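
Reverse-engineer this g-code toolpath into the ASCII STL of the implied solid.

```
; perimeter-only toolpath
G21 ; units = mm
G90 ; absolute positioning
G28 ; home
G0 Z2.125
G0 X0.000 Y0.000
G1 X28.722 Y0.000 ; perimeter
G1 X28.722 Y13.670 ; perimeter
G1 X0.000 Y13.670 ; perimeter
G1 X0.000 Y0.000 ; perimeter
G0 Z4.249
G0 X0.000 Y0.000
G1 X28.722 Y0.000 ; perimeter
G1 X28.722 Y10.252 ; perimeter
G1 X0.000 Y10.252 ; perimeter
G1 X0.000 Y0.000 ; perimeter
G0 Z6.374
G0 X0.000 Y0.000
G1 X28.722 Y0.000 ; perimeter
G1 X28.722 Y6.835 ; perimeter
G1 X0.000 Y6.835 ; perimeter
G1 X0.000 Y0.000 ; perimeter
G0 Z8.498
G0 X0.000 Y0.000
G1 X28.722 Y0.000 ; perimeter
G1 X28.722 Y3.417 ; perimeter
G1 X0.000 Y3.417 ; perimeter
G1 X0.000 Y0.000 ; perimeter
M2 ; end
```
solid part
  facet normal 0.0000 0.0000 -1.0000
    outer loop
      vertex 28.722 17.087 0.000
      vertex 28.722 0.000 0.000
      vertex 0.000 0.000 0.000
    endloop
  endfacet
  facet normal 0.0000 0.0000 -1.0000
    outer loop
      vertex 0.000 17.087 0.000
      vertex 28.722 17.087 0.000
      vertex 0.000 0.000 0.000
    endloop
  endfacet
  facet normal 0.0000 -1.0000 0.0000
    outer loop
      vertex 0.000 0.000 0.000
      vertex 28.722 0.000 0.000
      vertex 28.722 0.000 10.623
    endloop
  endfacet
  facet normal 0.0000 -1.0000 0.0000
    outer loop
      vertex 0.000 0.000 0.000
      vertex 28.722 0.000 10.623
      vertex 0.000 0.000 10.623
    endloop
  endfacet
  facet normal 0.0000 0.5280 0.8493
    outer loop
      vertex 0.000 0.000 10.623
      vertex 28.722 0.000 10.623
      vertex 28.722 17.087 0.000
    endloop
  endfacet
  facet normal 0.0000 0.5280 0.8493
    outer loop
      vertex 0.000 0.000 10.623
      vertex 28.722 17.087 0.000
      vertex 0.000 17.087 0.000
    endloop
  endfacet
  facet normal -1.0000 0.0000 0.0000
    outer loop
      vertex 0.000 0.000 10.623
      vertex 0.000 17.087 0.000
      vertex 0.000 0.000 0.000
    endloop
  endfacet
  facet normal 1.0000 0.0000 0.0000
    outer loop
      vertex 28.722 0.000 0.000
      vertex 28.722 17.087 0.000
      vertex 28.722 0.000 10.623
    endloop
  endfacet
endsolid part

The G0 Z moves step by Δz≈2.125 mm. The G1 loops shrink linearly with z, so the solid tapers from its base footprint up to z≈10.6. Closing with a flat bottom cap and the tapered top and triangulating gives 8 facets — a wedge (ramp): 28.7 × 17.1 mm base, rising to 10.6 mm along the y=0 edge and sloping linearly to z=0 at y=17.1.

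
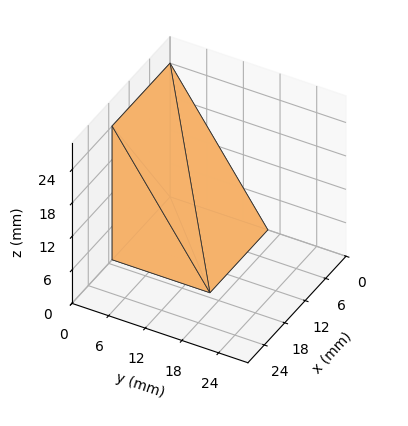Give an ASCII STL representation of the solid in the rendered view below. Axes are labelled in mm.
Reading the render: the shape is a wedge (ramp): 17 × 16 mm base, rising to 24 mm along the y=0 edge and sloping linearly to z=0 at y=16 (dimensions read to the nearest mm from the axis ticks). For the STL, each face is triangulated and given an outward normal.

solid part
  facet normal 0.0000 0.0000 -1.0000
    outer loop
      vertex 17.00 16.00 0.00
      vertex 17.00 0.00 0.00
      vertex 0.00 0.00 0.00
    endloop
  endfacet
  facet normal 0.0000 0.0000 -1.0000
    outer loop
      vertex 0.00 16.00 0.00
      vertex 17.00 16.00 0.00
      vertex 0.00 0.00 0.00
    endloop
  endfacet
  facet normal 0.0000 -1.0000 0.0000
    outer loop
      vertex 0.00 0.00 0.00
      vertex 17.00 0.00 0.00
      vertex 17.00 0.00 24.00
    endloop
  endfacet
  facet normal 0.0000 -1.0000 0.0000
    outer loop
      vertex 0.00 0.00 0.00
      vertex 17.00 0.00 24.00
      vertex 0.00 0.00 24.00
    endloop
  endfacet
  facet normal 0.0000 0.8321 0.5547
    outer loop
      vertex 0.00 0.00 24.00
      vertex 17.00 0.00 24.00
      vertex 17.00 16.00 0.00
    endloop
  endfacet
  facet normal 0.0000 0.8321 0.5547
    outer loop
      vertex 0.00 0.00 24.00
      vertex 17.00 16.00 0.00
      vertex 0.00 16.00 0.00
    endloop
  endfacet
  facet normal -1.0000 0.0000 0.0000
    outer loop
      vertex 0.00 0.00 24.00
      vertex 0.00 16.00 0.00
      vertex 0.00 0.00 0.00
    endloop
  endfacet
  facet normal 1.0000 0.0000 0.0000
    outer loop
      vertex 17.00 0.00 0.00
      vertex 17.00 16.00 0.00
      vertex 17.00 0.00 24.00
    endloop
  endfacet
endsolid part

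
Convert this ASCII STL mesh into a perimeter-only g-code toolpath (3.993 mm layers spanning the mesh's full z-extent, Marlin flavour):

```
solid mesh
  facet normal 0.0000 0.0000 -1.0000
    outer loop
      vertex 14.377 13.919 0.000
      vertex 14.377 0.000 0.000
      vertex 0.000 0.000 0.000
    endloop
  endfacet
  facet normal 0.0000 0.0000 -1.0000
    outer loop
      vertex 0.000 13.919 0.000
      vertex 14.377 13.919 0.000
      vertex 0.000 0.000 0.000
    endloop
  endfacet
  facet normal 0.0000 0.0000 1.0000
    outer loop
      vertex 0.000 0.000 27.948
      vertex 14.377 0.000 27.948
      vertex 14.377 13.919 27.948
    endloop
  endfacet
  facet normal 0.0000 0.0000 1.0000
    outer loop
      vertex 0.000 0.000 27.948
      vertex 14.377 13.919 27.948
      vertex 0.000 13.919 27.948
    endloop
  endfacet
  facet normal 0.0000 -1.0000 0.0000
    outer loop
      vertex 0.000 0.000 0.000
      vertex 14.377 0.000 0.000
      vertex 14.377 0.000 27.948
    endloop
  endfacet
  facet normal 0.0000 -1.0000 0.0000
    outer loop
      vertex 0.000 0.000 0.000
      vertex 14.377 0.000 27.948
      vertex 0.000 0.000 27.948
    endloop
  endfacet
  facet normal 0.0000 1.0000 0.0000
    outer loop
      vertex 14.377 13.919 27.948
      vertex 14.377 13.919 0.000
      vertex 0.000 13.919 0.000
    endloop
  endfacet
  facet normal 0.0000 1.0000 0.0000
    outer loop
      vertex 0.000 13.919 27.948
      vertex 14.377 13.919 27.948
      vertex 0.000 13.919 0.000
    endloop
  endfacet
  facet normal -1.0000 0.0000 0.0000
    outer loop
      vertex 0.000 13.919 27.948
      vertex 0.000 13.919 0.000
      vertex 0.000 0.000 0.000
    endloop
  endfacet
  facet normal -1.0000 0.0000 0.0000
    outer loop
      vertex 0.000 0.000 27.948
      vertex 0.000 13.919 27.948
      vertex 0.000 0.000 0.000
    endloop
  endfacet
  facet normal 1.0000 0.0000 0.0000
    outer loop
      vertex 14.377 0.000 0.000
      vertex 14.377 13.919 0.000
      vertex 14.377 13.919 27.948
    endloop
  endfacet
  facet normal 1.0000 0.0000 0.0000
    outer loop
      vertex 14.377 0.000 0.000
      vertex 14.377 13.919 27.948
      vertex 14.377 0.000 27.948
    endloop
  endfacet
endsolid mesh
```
; perimeter-only toolpath
G21 ; units = mm
G90 ; absolute positioning
G28 ; home
; layer 1
G0 Z3.993
G0 X0.000 Y0.000
G1 X14.377 Y0.000
G1 X14.377 Y13.919
G1 X0.000 Y13.919
G1 X0.000 Y0.000
; layer 2
G0 Z7.985
G0 X0.000 Y0.000
G1 X14.377 Y0.000
G1 X14.377 Y13.919
G1 X0.000 Y13.919
G1 X0.000 Y0.000
; layer 3
G0 Z11.978
G0 X0.000 Y0.000
G1 X14.377 Y0.000
G1 X14.377 Y13.919
G1 X0.000 Y13.919
G1 X0.000 Y0.000
; layer 4
G0 Z15.970
G0 X0.000 Y0.000
G1 X14.377 Y0.000
G1 X14.377 Y13.919
G1 X0.000 Y13.919
G1 X0.000 Y0.000
; layer 5
G0 Z19.963
G0 X0.000 Y0.000
G1 X14.377 Y0.000
G1 X14.377 Y13.919
G1 X0.000 Y13.919
G1 X0.000 Y0.000
; layer 6
G0 Z23.955
G0 X0.000 Y0.000
G1 X14.377 Y0.000
G1 X14.377 Y13.919
G1 X0.000 Y13.919
G1 X0.000 Y0.000
; layer 7
G0 Z27.948
G0 X0.000 Y0.000
G1 X14.377 Y0.000
G1 X14.377 Y13.919
G1 X0.000 Y13.919
G1 X0.000 Y0.000
M2 ; end

The solid is a rectangular box, roughly 14.4 × 13.9 mm footprint and 27.9 mm tall. Slicing at Δz = 3.993 mm — 7 equal slices spanning the solid's height, so layer i sits at z = i·h/7 — gives 7 non-empty perimeters. Each is a 4-segment closed polygon; G0 lifts to the layer z and rapids to the start vertex, then G1 traces the edges.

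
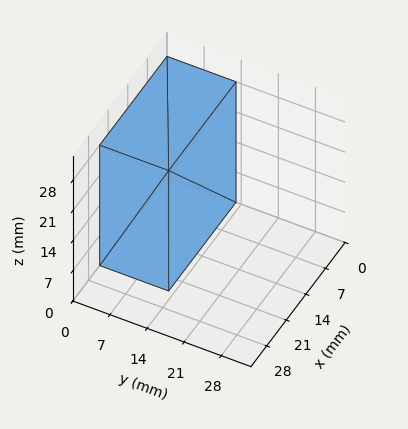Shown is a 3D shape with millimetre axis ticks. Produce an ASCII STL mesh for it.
Reading the render: the shape is a rectangular box, roughly 24 × 13 mm footprint and 28 mm tall (dimensions read to the nearest mm from the axis ticks). For the STL, each face is triangulated and given an outward normal.

solid part
  facet normal 0.0000 0.0000 -1.0000
    outer loop
      vertex 24.000 13.000 0.000
      vertex 24.000 0.000 0.000
      vertex 0.000 0.000 0.000
    endloop
  endfacet
  facet normal 0.0000 0.0000 -1.0000
    outer loop
      vertex 0.000 13.000 0.000
      vertex 24.000 13.000 0.000
      vertex 0.000 0.000 0.000
    endloop
  endfacet
  facet normal 0.0000 0.0000 1.0000
    outer loop
      vertex 0.000 0.000 28.000
      vertex 24.000 0.000 28.000
      vertex 24.000 13.000 28.000
    endloop
  endfacet
  facet normal 0.0000 0.0000 1.0000
    outer loop
      vertex 0.000 0.000 28.000
      vertex 24.000 13.000 28.000
      vertex 0.000 13.000 28.000
    endloop
  endfacet
  facet normal 0.0000 -1.0000 0.0000
    outer loop
      vertex 0.000 0.000 0.000
      vertex 24.000 0.000 0.000
      vertex 24.000 0.000 28.000
    endloop
  endfacet
  facet normal 0.0000 -1.0000 0.0000
    outer loop
      vertex 0.000 0.000 0.000
      vertex 24.000 0.000 28.000
      vertex 0.000 0.000 28.000
    endloop
  endfacet
  facet normal 0.0000 1.0000 0.0000
    outer loop
      vertex 24.000 13.000 28.000
      vertex 24.000 13.000 0.000
      vertex 0.000 13.000 0.000
    endloop
  endfacet
  facet normal 0.0000 1.0000 0.0000
    outer loop
      vertex 0.000 13.000 28.000
      vertex 24.000 13.000 28.000
      vertex 0.000 13.000 0.000
    endloop
  endfacet
  facet normal -1.0000 0.0000 0.0000
    outer loop
      vertex 0.000 13.000 28.000
      vertex 0.000 13.000 0.000
      vertex 0.000 0.000 0.000
    endloop
  endfacet
  facet normal -1.0000 0.0000 0.0000
    outer loop
      vertex 0.000 0.000 28.000
      vertex 0.000 13.000 28.000
      vertex 0.000 0.000 0.000
    endloop
  endfacet
  facet normal 1.0000 0.0000 0.0000
    outer loop
      vertex 24.000 0.000 0.000
      vertex 24.000 13.000 0.000
      vertex 24.000 13.000 28.000
    endloop
  endfacet
  facet normal 1.0000 0.0000 0.0000
    outer loop
      vertex 24.000 0.000 0.000
      vertex 24.000 13.000 28.000
      vertex 24.000 0.000 28.000
    endloop
  endfacet
endsolid part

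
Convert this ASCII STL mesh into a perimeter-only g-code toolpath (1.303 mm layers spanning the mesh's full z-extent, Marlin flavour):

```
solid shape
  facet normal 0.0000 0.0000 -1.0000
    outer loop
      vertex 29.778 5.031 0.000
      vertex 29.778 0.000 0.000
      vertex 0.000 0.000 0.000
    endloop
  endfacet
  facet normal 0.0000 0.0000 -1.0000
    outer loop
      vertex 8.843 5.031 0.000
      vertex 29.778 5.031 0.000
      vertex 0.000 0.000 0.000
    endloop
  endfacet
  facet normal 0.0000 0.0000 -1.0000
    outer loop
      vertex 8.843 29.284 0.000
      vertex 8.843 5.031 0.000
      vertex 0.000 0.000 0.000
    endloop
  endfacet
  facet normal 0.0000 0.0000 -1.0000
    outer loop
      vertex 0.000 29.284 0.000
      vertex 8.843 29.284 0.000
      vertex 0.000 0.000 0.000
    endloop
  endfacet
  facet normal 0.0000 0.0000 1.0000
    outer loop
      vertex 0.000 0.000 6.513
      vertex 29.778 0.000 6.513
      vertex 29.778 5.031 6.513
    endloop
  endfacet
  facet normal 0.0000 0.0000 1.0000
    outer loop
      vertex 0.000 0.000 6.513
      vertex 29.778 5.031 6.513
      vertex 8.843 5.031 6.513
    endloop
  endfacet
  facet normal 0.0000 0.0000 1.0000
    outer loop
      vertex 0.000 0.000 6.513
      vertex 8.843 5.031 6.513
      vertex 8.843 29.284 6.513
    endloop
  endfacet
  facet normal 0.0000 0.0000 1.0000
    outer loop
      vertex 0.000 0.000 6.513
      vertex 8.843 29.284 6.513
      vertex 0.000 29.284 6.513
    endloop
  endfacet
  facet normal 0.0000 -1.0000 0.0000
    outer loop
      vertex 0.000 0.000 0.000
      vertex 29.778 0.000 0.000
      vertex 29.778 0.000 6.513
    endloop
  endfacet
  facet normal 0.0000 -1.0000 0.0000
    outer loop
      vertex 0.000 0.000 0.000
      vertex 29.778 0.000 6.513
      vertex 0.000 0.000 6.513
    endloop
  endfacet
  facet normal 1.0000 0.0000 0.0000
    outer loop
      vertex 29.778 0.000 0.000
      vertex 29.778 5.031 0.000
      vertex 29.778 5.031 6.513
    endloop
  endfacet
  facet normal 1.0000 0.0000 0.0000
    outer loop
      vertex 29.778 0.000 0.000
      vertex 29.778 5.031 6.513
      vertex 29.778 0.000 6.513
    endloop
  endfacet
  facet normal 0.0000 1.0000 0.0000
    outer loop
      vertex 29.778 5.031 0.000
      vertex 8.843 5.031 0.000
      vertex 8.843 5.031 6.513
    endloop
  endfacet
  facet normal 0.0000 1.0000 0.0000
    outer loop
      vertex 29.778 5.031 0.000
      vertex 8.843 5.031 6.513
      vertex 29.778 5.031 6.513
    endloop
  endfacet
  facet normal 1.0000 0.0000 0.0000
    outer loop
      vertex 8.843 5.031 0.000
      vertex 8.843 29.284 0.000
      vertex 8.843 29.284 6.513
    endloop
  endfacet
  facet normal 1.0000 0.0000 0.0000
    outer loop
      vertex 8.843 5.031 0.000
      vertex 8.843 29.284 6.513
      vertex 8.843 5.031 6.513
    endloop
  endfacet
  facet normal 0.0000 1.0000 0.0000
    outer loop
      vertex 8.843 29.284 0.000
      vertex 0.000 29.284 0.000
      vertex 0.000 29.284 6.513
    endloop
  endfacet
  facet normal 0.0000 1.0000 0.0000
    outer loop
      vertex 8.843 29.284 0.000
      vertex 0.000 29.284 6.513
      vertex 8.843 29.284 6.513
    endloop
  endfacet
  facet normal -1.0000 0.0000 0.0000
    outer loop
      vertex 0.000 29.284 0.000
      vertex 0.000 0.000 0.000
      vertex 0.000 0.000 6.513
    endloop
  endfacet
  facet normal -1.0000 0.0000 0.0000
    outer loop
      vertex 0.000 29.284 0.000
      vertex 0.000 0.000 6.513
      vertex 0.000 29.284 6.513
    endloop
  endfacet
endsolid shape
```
; perimeter-only toolpath
G21 ; units = mm
G90 ; absolute positioning
G28 ; home
; layer 1
G0 Z1.303
G0 X0.000 Y0.000
G1 X29.778 Y0.000
G1 X29.778 Y5.031
G1 X8.843 Y5.031
G1 X8.843 Y29.284
G1 X0.000 Y29.284
G1 X0.000 Y0.000
; layer 2
G0 Z2.605
G0 X0.000 Y0.000
G1 X29.778 Y0.000
G1 X29.778 Y5.031
G1 X8.843 Y5.031
G1 X8.843 Y29.284
G1 X0.000 Y29.284
G1 X0.000 Y0.000
; layer 3
G0 Z3.908
G0 X0.000 Y0.000
G1 X29.778 Y0.000
G1 X29.778 Y5.031
G1 X8.843 Y5.031
G1 X8.843 Y29.284
G1 X0.000 Y29.284
G1 X0.000 Y0.000
; layer 4
G0 Z5.210
G0 X0.000 Y0.000
G1 X29.778 Y0.000
G1 X29.778 Y5.031
G1 X8.843 Y5.031
G1 X8.843 Y29.284
G1 X0.000 Y29.284
G1 X0.000 Y0.000
; layer 5
G0 Z6.513
G0 X0.000 Y0.000
G1 X29.778 Y0.000
G1 X29.778 Y5.031
G1 X8.843 Y5.031
G1 X8.843 Y29.284
G1 X0.000 Y29.284
G1 X0.000 Y0.000
M2 ; end

The solid is an L-shaped prism: outer 29.8 × 29.3 mm, arm thicknesses ≈ 5.03 mm (horizontal) and 8.84 mm (vertical), extruded 6.51 mm in z. Slicing at Δz = 1.303 mm — 5 equal slices spanning the solid's height, so layer i sits at z = i·h/5 — gives 5 non-empty perimeters. Each is a 6-segment closed polygon; G0 lifts to the layer z and rapids to the start vertex, then G1 traces the edges.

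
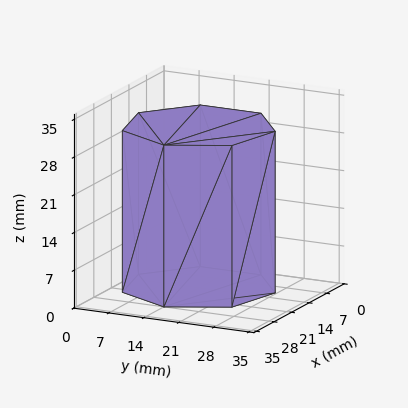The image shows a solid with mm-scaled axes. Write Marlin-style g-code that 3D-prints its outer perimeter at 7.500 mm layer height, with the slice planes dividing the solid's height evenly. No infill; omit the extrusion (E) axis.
Reading the render: the shape is a regular 7-sided prism (a cylinder approximated with 7 flat sides), circumscribed radius ≈ 14 mm, height ≈ 30 mm (dimensions read to the nearest mm from the axis ticks). For the g-code, the solid's height is divided into equal slices at the stated Δz and each level perimeter traced with G1 moves after a G0 lift.

; perimeter-only toolpath
G21 ; units = mm
G90 ; absolute positioning
G28 ; home
; layer 1
G0 Z7.500
G0 X28.000 Y14.000
G1 X22.729 Y24.946
G1 X10.885 Y27.649
G1 X1.386 Y20.074
G1 X1.386 Y7.926
G1 X10.885 Y0.351
G1 X22.729 Y3.054
G1 X28.000 Y14.000
; layer 2
G0 Z15.000
G0 X28.000 Y14.000
G1 X22.729 Y24.946
G1 X10.885 Y27.649
G1 X1.386 Y20.074
G1 X1.386 Y7.926
G1 X10.885 Y0.351
G1 X22.729 Y3.054
G1 X28.000 Y14.000
; layer 3
G0 Z22.500
G0 X28.000 Y14.000
G1 X22.729 Y24.946
G1 X10.885 Y27.649
G1 X1.386 Y20.074
G1 X1.386 Y7.926
G1 X10.885 Y0.351
G1 X22.729 Y3.054
G1 X28.000 Y14.000
; layer 4
G0 Z30.000
G0 X28.000 Y14.000
G1 X22.729 Y24.946
G1 X10.885 Y27.649
G1 X1.386 Y20.074
G1 X1.386 Y7.926
G1 X10.885 Y0.351
G1 X22.729 Y3.054
G1 X28.000 Y14.000
M2 ; end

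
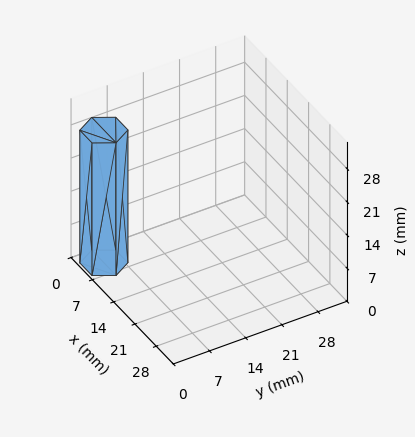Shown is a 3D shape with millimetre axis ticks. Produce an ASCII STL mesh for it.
Reading the render: the shape is a regular 6-sided prism (a cylinder approximated with 6 flat sides), circumscribed radius ≈ 4 mm, height ≈ 28 mm (dimensions read to the nearest mm from the axis ticks). For the STL, each face is triangulated and given an outward normal.

solid part
  facet normal 0.0000 0.0000 -1.0000
    outer loop
      vertex 2.000 7.464 0.000
      vertex 6.000 7.464 0.000
      vertex 8.000 4.000 0.000
    endloop
  endfacet
  facet normal 0.0000 0.0000 -1.0000
    outer loop
      vertex 0.000 4.000 0.000
      vertex 2.000 7.464 0.000
      vertex 8.000 4.000 0.000
    endloop
  endfacet
  facet normal 0.0000 0.0000 -1.0000
    outer loop
      vertex 2.000 0.536 0.000
      vertex 0.000 4.000 0.000
      vertex 8.000 4.000 0.000
    endloop
  endfacet
  facet normal 0.0000 0.0000 -1.0000
    outer loop
      vertex 6.000 0.536 0.000
      vertex 2.000 0.536 0.000
      vertex 8.000 4.000 0.000
    endloop
  endfacet
  facet normal 0.0000 0.0000 1.0000
    outer loop
      vertex 8.000 4.000 28.000
      vertex 6.000 7.464 28.000
      vertex 2.000 7.464 28.000
    endloop
  endfacet
  facet normal 0.0000 0.0000 1.0000
    outer loop
      vertex 8.000 4.000 28.000
      vertex 2.000 7.464 28.000
      vertex 0.000 4.000 28.000
    endloop
  endfacet
  facet normal 0.0000 0.0000 1.0000
    outer loop
      vertex 8.000 4.000 28.000
      vertex 0.000 4.000 28.000
      vertex 2.000 0.536 28.000
    endloop
  endfacet
  facet normal 0.0000 0.0000 1.0000
    outer loop
      vertex 8.000 4.000 28.000
      vertex 2.000 0.536 28.000
      vertex 6.000 0.536 28.000
    endloop
  endfacet
  facet normal 0.8660 0.5000 0.0000
    outer loop
      vertex 8.000 4.000 0.000
      vertex 6.000 7.464 0.000
      vertex 6.000 7.464 28.000
    endloop
  endfacet
  facet normal 0.8660 0.5000 0.0000
    outer loop
      vertex 8.000 4.000 0.000
      vertex 6.000 7.464 28.000
      vertex 8.000 4.000 28.000
    endloop
  endfacet
  facet normal 0.0000 1.0000 0.0000
    outer loop
      vertex 6.000 7.464 0.000
      vertex 2.000 7.464 0.000
      vertex 2.000 7.464 28.000
    endloop
  endfacet
  facet normal 0.0000 1.0000 0.0000
    outer loop
      vertex 6.000 7.464 0.000
      vertex 2.000 7.464 28.000
      vertex 6.000 7.464 28.000
    endloop
  endfacet
  facet normal -0.8660 0.5000 0.0000
    outer loop
      vertex 2.000 7.464 0.000
      vertex 0.000 4.000 0.000
      vertex 0.000 4.000 28.000
    endloop
  endfacet
  facet normal -0.8660 0.5000 0.0000
    outer loop
      vertex 2.000 7.464 0.000
      vertex 0.000 4.000 28.000
      vertex 2.000 7.464 28.000
    endloop
  endfacet
  facet normal -0.8660 -0.5000 0.0000
    outer loop
      vertex 0.000 4.000 0.000
      vertex 2.000 0.536 0.000
      vertex 2.000 0.536 28.000
    endloop
  endfacet
  facet normal -0.8660 -0.5000 0.0000
    outer loop
      vertex 0.000 4.000 0.000
      vertex 2.000 0.536 28.000
      vertex 0.000 4.000 28.000
    endloop
  endfacet
  facet normal 0.0000 -1.0000 0.0000
    outer loop
      vertex 2.000 0.536 0.000
      vertex 6.000 0.536 0.000
      vertex 6.000 0.536 28.000
    endloop
  endfacet
  facet normal 0.0000 -1.0000 0.0000
    outer loop
      vertex 2.000 0.536 0.000
      vertex 6.000 0.536 28.000
      vertex 2.000 0.536 28.000
    endloop
  endfacet
  facet normal 0.8660 -0.5000 0.0000
    outer loop
      vertex 6.000 0.536 0.000
      vertex 8.000 4.000 0.000
      vertex 8.000 4.000 28.000
    endloop
  endfacet
  facet normal 0.8660 -0.5000 0.0000
    outer loop
      vertex 6.000 0.536 0.000
      vertex 8.000 4.000 28.000
      vertex 6.000 0.536 28.000
    endloop
  endfacet
endsolid part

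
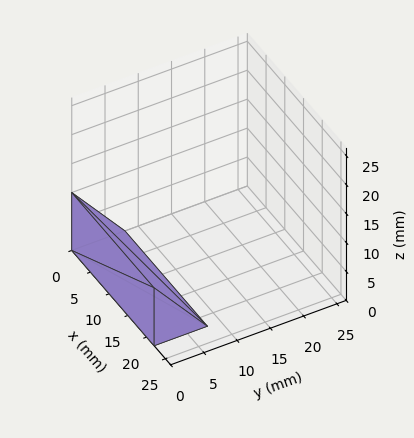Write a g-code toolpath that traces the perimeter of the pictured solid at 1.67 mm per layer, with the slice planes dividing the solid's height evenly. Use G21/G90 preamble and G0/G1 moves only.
Reading the render: the shape is a wedge (ramp): 22 × 8 mm base, rising to 10 mm along the y=0 edge and sloping linearly to z=0 at y=8 (dimensions read to the nearest mm from the axis ticks). For the g-code, the solid's height is divided into equal slices at the stated Δz and each level perimeter traced with G1 moves after a G0 lift.

; perimeter-only toolpath
G21 ; units = mm
G90 ; absolute positioning
G28 ; home
; layer 1
G0 Z1.67
G0 X0.00 Y0.00
G1 X22.00 Y0.00
G1 X22.00 Y6.67
G1 X0.00 Y6.67
G1 X0.00 Y0.00
; layer 2
G0 Z3.33
G0 X0.00 Y0.00
G1 X22.00 Y0.00
G1 X22.00 Y5.33
G1 X0.00 Y5.33
G1 X0.00 Y0.00
; layer 3
G0 Z5.00
G0 X0.00 Y0.00
G1 X22.00 Y0.00
G1 X22.00 Y4.00
G1 X0.00 Y4.00
G1 X0.00 Y0.00
; layer 4
G0 Z6.67
G0 X0.00 Y0.00
G1 X22.00 Y0.00
G1 X22.00 Y2.67
G1 X0.00 Y2.67
G1 X0.00 Y0.00
; layer 5
G0 Z8.33
G0 X0.00 Y0.00
G1 X22.00 Y0.00
G1 X22.00 Y1.33
G1 X0.00 Y1.33
G1 X0.00 Y0.00
M2 ; end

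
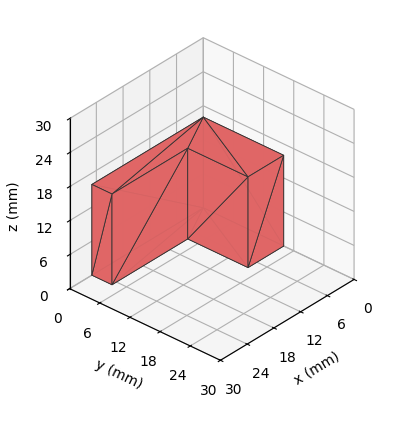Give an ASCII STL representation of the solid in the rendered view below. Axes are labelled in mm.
Reading the render: the shape is an L-shaped prism: outer 25 × 16 mm, arm thicknesses ≈ 4 mm (horizontal) and 8 mm (vertical), extruded 16 mm in z (dimensions read to the nearest mm from the axis ticks). For the STL, each face is triangulated and given an outward normal.

solid part
  facet normal 0.0000 0.0000 -1.0000
    outer loop
      vertex 25.0 4.0 0.0
      vertex 25.0 0.0 0.0
      vertex 0.0 0.0 0.0
    endloop
  endfacet
  facet normal 0.0000 0.0000 -1.0000
    outer loop
      vertex 8.0 4.0 0.0
      vertex 25.0 4.0 0.0
      vertex 0.0 0.0 0.0
    endloop
  endfacet
  facet normal 0.0000 0.0000 -1.0000
    outer loop
      vertex 8.0 16.0 0.0
      vertex 8.0 4.0 0.0
      vertex 0.0 0.0 0.0
    endloop
  endfacet
  facet normal 0.0000 0.0000 -1.0000
    outer loop
      vertex 0.0 16.0 0.0
      vertex 8.0 16.0 0.0
      vertex 0.0 0.0 0.0
    endloop
  endfacet
  facet normal 0.0000 0.0000 1.0000
    outer loop
      vertex 0.0 0.0 16.0
      vertex 25.0 0.0 16.0
      vertex 25.0 4.0 16.0
    endloop
  endfacet
  facet normal 0.0000 0.0000 1.0000
    outer loop
      vertex 0.0 0.0 16.0
      vertex 25.0 4.0 16.0
      vertex 8.0 4.0 16.0
    endloop
  endfacet
  facet normal 0.0000 0.0000 1.0000
    outer loop
      vertex 0.0 0.0 16.0
      vertex 8.0 4.0 16.0
      vertex 8.0 16.0 16.0
    endloop
  endfacet
  facet normal 0.0000 0.0000 1.0000
    outer loop
      vertex 0.0 0.0 16.0
      vertex 8.0 16.0 16.0
      vertex 0.0 16.0 16.0
    endloop
  endfacet
  facet normal 0.0000 -1.0000 0.0000
    outer loop
      vertex 0.0 0.0 0.0
      vertex 25.0 0.0 0.0
      vertex 25.0 0.0 16.0
    endloop
  endfacet
  facet normal 0.0000 -1.0000 0.0000
    outer loop
      vertex 0.0 0.0 0.0
      vertex 25.0 0.0 16.0
      vertex 0.0 0.0 16.0
    endloop
  endfacet
  facet normal 1.0000 0.0000 0.0000
    outer loop
      vertex 25.0 0.0 0.0
      vertex 25.0 4.0 0.0
      vertex 25.0 4.0 16.0
    endloop
  endfacet
  facet normal 1.0000 0.0000 0.0000
    outer loop
      vertex 25.0 0.0 0.0
      vertex 25.0 4.0 16.0
      vertex 25.0 0.0 16.0
    endloop
  endfacet
  facet normal 0.0000 1.0000 0.0000
    outer loop
      vertex 25.0 4.0 0.0
      vertex 8.0 4.0 0.0
      vertex 8.0 4.0 16.0
    endloop
  endfacet
  facet normal 0.0000 1.0000 0.0000
    outer loop
      vertex 25.0 4.0 0.0
      vertex 8.0 4.0 16.0
      vertex 25.0 4.0 16.0
    endloop
  endfacet
  facet normal 1.0000 0.0000 0.0000
    outer loop
      vertex 8.0 4.0 0.0
      vertex 8.0 16.0 0.0
      vertex 8.0 16.0 16.0
    endloop
  endfacet
  facet normal 1.0000 0.0000 0.0000
    outer loop
      vertex 8.0 4.0 0.0
      vertex 8.0 16.0 16.0
      vertex 8.0 4.0 16.0
    endloop
  endfacet
  facet normal 0.0000 1.0000 0.0000
    outer loop
      vertex 8.0 16.0 0.0
      vertex 0.0 16.0 0.0
      vertex 0.0 16.0 16.0
    endloop
  endfacet
  facet normal 0.0000 1.0000 0.0000
    outer loop
      vertex 8.0 16.0 0.0
      vertex 0.0 16.0 16.0
      vertex 8.0 16.0 16.0
    endloop
  endfacet
  facet normal -1.0000 0.0000 0.0000
    outer loop
      vertex 0.0 16.0 0.0
      vertex 0.0 0.0 0.0
      vertex 0.0 0.0 16.0
    endloop
  endfacet
  facet normal -1.0000 0.0000 0.0000
    outer loop
      vertex 0.0 16.0 0.0
      vertex 0.0 0.0 16.0
      vertex 0.0 16.0 16.0
    endloop
  endfacet
endsolid part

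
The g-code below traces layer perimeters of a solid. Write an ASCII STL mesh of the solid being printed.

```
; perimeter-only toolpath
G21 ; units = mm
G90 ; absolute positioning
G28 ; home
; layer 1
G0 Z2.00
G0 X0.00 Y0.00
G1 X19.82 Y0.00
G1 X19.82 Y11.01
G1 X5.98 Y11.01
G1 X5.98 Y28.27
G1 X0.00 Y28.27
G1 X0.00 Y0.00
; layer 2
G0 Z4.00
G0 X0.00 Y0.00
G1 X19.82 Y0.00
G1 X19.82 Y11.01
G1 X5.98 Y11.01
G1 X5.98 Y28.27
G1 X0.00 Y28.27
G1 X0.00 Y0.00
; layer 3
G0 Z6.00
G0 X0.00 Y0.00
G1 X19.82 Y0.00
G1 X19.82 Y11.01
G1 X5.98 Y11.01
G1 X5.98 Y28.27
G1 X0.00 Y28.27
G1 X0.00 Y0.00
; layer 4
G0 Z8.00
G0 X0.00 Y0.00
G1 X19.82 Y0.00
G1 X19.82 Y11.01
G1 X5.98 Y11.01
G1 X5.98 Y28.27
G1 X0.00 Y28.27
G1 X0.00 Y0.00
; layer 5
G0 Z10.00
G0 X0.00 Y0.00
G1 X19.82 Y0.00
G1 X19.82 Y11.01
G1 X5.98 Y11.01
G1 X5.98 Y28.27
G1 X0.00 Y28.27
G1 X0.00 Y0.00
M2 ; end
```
solid part
  facet normal 0.0000 0.0000 -1.0000
    outer loop
      vertex 19.82 11.01 0.00
      vertex 19.82 0.00 0.00
      vertex 0.00 0.00 0.00
    endloop
  endfacet
  facet normal 0.0000 0.0000 -1.0000
    outer loop
      vertex 5.98 11.01 0.00
      vertex 19.82 11.01 0.00
      vertex 0.00 0.00 0.00
    endloop
  endfacet
  facet normal 0.0000 0.0000 -1.0000
    outer loop
      vertex 5.98 28.27 0.00
      vertex 5.98 11.01 0.00
      vertex 0.00 0.00 0.00
    endloop
  endfacet
  facet normal 0.0000 0.0000 -1.0000
    outer loop
      vertex 0.00 28.27 0.00
      vertex 5.98 28.27 0.00
      vertex 0.00 0.00 0.00
    endloop
  endfacet
  facet normal 0.0000 0.0000 1.0000
    outer loop
      vertex 0.00 0.00 10.00
      vertex 19.82 0.00 10.00
      vertex 19.82 11.01 10.00
    endloop
  endfacet
  facet normal 0.0000 0.0000 1.0000
    outer loop
      vertex 0.00 0.00 10.00
      vertex 19.82 11.01 10.00
      vertex 5.98 11.01 10.00
    endloop
  endfacet
  facet normal 0.0000 0.0000 1.0000
    outer loop
      vertex 0.00 0.00 10.00
      vertex 5.98 11.01 10.00
      vertex 5.98 28.27 10.00
    endloop
  endfacet
  facet normal 0.0000 0.0000 1.0000
    outer loop
      vertex 0.00 0.00 10.00
      vertex 5.98 28.27 10.00
      vertex 0.00 28.27 10.00
    endloop
  endfacet
  facet normal 0.0000 -1.0000 0.0000
    outer loop
      vertex 0.00 0.00 0.00
      vertex 19.82 0.00 0.00
      vertex 19.82 0.00 10.00
    endloop
  endfacet
  facet normal 0.0000 -1.0000 0.0000
    outer loop
      vertex 0.00 0.00 0.00
      vertex 19.82 0.00 10.00
      vertex 0.00 0.00 10.00
    endloop
  endfacet
  facet normal 1.0000 0.0000 0.0000
    outer loop
      vertex 19.82 0.00 0.00
      vertex 19.82 11.01 0.00
      vertex 19.82 11.01 10.00
    endloop
  endfacet
  facet normal 1.0000 0.0000 0.0000
    outer loop
      vertex 19.82 0.00 0.00
      vertex 19.82 11.01 10.00
      vertex 19.82 0.00 10.00
    endloop
  endfacet
  facet normal 0.0000 1.0000 0.0000
    outer loop
      vertex 19.82 11.01 0.00
      vertex 5.98 11.01 0.00
      vertex 5.98 11.01 10.00
    endloop
  endfacet
  facet normal 0.0000 1.0000 0.0000
    outer loop
      vertex 19.82 11.01 0.00
      vertex 5.98 11.01 10.00
      vertex 19.82 11.01 10.00
    endloop
  endfacet
  facet normal 1.0000 0.0000 0.0000
    outer loop
      vertex 5.98 11.01 0.00
      vertex 5.98 28.27 0.00
      vertex 5.98 28.27 10.00
    endloop
  endfacet
  facet normal 1.0000 0.0000 0.0000
    outer loop
      vertex 5.98 11.01 0.00
      vertex 5.98 28.27 10.00
      vertex 5.98 11.01 10.00
    endloop
  endfacet
  facet normal 0.0000 1.0000 0.0000
    outer loop
      vertex 5.98 28.27 0.00
      vertex 0.00 28.27 0.00
      vertex 0.00 28.27 10.00
    endloop
  endfacet
  facet normal 0.0000 1.0000 0.0000
    outer loop
      vertex 5.98 28.27 0.00
      vertex 0.00 28.27 10.00
      vertex 5.98 28.27 10.00
    endloop
  endfacet
  facet normal -1.0000 0.0000 0.0000
    outer loop
      vertex 0.00 28.27 0.00
      vertex 0.00 0.00 0.00
      vertex 0.00 0.00 10.00
    endloop
  endfacet
  facet normal -1.0000 0.0000 0.0000
    outer loop
      vertex 0.00 28.27 0.00
      vertex 0.00 0.00 10.00
      vertex 0.00 28.27 10.00
    endloop
  endfacet
endsolid part

The G0 Z moves step by Δz≈2.00 mm. Every layer's G1 loop is the same polygon, so the solid is a straight extrusion of it from z=0 to z≈10. Closing with flat bottom and top caps and triangulating gives 20 facets — an L-shaped prism: outer 19.8 × 28.3 mm, arm thicknesses ≈ 11 mm (horizontal) and 5.98 mm (vertical), extruded 10 mm in z.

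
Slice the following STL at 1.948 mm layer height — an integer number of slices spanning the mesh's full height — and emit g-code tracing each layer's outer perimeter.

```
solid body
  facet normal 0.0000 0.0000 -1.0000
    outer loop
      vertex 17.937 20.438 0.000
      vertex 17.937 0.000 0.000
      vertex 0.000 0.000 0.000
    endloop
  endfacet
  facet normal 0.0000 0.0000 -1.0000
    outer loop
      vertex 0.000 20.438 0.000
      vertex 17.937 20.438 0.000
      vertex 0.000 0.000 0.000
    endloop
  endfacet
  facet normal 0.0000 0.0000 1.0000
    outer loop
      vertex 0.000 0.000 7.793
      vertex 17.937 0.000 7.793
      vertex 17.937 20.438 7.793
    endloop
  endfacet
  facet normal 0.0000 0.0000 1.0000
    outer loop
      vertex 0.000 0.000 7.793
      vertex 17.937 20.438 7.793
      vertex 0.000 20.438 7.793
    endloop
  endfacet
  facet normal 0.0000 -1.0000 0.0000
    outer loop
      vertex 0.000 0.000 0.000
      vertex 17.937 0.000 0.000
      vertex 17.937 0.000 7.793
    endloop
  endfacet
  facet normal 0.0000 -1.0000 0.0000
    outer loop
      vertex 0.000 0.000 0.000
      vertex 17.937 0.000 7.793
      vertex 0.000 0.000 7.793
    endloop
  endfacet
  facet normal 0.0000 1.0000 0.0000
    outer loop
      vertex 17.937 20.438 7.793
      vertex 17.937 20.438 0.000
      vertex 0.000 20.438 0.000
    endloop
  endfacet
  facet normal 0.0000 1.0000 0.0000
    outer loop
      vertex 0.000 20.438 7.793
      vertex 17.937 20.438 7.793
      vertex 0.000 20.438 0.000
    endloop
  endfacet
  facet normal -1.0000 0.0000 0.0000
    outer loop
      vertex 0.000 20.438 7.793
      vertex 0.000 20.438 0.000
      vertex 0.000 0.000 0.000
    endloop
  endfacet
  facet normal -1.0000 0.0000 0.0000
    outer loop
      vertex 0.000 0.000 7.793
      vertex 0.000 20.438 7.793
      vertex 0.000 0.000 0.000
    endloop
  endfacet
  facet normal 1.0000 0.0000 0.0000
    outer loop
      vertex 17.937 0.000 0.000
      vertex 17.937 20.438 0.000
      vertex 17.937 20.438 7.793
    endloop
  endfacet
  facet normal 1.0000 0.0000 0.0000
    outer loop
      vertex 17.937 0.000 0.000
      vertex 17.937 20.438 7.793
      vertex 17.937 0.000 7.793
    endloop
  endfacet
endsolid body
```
; perimeter-only toolpath
G21 ; units = mm
G90 ; absolute positioning
G28 ; home
; layer 1
G0 Z1.948
G0 X0.000 Y0.000
G1 X17.937 Y0.000
G1 X17.937 Y20.438
G1 X0.000 Y20.438
G1 X0.000 Y0.000
; layer 2
G0 Z3.897
G0 X0.000 Y0.000
G1 X17.937 Y0.000
G1 X17.937 Y20.438
G1 X0.000 Y20.438
G1 X0.000 Y0.000
; layer 3
G0 Z5.845
G0 X0.000 Y0.000
G1 X17.937 Y0.000
G1 X17.937 Y20.438
G1 X0.000 Y20.438
G1 X0.000 Y0.000
; layer 4
G0 Z7.793
G0 X0.000 Y0.000
G1 X17.937 Y0.000
G1 X17.937 Y20.438
G1 X0.000 Y20.438
G1 X0.000 Y0.000
M2 ; end

The solid is a rectangular box, roughly 17.9 × 20.4 mm footprint and 7.79 mm tall. Slicing at Δz = 1.948 mm — 4 equal slices spanning the solid's height, so layer i sits at z = i·h/4 — gives 4 non-empty perimeters. Each is a 4-segment closed polygon; G0 lifts to the layer z and rapids to the start vertex, then G1 traces the edges.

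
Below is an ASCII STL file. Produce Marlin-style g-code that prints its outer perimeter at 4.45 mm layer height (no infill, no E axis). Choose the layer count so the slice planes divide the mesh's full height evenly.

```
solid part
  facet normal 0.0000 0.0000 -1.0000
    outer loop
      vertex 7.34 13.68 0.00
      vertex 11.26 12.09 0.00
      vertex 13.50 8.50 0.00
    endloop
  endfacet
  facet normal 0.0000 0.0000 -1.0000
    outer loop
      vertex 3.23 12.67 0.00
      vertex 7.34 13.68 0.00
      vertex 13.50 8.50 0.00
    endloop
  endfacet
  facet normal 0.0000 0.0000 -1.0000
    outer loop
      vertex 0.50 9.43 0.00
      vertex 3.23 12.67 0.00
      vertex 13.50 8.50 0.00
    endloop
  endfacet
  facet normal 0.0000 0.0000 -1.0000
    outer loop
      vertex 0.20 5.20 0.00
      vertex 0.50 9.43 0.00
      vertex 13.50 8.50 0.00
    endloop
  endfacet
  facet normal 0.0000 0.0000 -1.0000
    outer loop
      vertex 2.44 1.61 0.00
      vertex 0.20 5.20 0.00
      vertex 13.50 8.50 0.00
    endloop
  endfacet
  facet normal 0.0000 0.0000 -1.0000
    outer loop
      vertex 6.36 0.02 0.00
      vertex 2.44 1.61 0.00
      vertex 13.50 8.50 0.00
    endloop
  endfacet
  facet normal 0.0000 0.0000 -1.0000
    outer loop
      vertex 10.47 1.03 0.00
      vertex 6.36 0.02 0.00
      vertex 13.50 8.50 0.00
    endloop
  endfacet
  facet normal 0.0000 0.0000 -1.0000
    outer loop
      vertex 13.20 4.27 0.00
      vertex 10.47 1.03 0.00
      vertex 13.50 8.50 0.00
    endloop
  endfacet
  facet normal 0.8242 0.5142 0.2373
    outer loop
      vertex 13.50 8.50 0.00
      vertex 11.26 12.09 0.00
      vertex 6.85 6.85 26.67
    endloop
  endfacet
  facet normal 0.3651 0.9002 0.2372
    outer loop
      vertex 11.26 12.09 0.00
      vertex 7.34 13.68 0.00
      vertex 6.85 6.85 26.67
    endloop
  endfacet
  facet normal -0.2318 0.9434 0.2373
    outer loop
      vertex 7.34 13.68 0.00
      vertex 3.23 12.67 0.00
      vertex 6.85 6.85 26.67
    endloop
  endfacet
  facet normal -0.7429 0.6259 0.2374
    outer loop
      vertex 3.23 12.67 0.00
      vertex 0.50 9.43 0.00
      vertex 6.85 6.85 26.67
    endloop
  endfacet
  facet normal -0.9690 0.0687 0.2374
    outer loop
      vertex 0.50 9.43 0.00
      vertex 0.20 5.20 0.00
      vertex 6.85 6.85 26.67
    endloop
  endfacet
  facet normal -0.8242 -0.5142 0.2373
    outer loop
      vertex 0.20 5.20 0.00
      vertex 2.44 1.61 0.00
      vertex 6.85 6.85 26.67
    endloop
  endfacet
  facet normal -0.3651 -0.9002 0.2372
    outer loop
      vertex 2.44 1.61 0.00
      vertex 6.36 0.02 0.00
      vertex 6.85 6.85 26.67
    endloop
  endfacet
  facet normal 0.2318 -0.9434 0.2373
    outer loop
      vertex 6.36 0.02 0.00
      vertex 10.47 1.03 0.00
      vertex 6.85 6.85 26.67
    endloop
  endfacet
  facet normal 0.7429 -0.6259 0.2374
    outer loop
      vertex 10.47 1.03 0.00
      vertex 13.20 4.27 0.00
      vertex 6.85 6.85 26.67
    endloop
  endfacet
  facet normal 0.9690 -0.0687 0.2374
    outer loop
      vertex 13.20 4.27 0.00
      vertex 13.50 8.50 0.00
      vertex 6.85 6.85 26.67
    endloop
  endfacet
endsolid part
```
; perimeter-only toolpath
G21 ; units = mm
G90 ; absolute positioning
G28 ; home
; layer 1
G0 Z4.45
G0 X12.39 Y8.22
G1 X10.52 Y11.22
G1 X7.26 Y12.54
G1 X3.83 Y11.70
G1 X1.56 Y9.00
G1 X1.31 Y5.48
G1 X3.17 Y2.48
G1 X6.44 Y1.16
G1 X9.87 Y2.00
G1 X12.14 Y4.70
G1 X12.39 Y8.22
; layer 2
G0 Z8.89
G0 X11.28 Y7.95
G1 X9.79 Y10.34
G1 X7.18 Y11.40
G1 X4.44 Y10.73
G1 X2.62 Y8.57
G1 X2.42 Y5.75
G1 X3.91 Y3.36
G1 X6.52 Y2.30
G1 X9.26 Y2.97
G1 X11.08 Y5.13
G1 X11.28 Y7.95
; layer 3
G0 Z13.34
G0 X10.18 Y7.67
G1 X9.05 Y9.47
G1 X7.09 Y10.27
G1 X5.04 Y9.76
G1 X3.67 Y8.14
G1 X3.52 Y6.03
G1 X4.64 Y4.23
G1 X6.61 Y3.43
G1 X8.66 Y3.94
G1 X10.02 Y5.56
G1 X10.18 Y7.67
; layer 4
G0 Z17.78
G0 X9.07 Y7.40
G1 X8.32 Y8.60
G1 X7.01 Y9.13
G1 X5.64 Y8.79
G1 X4.73 Y7.71
G1 X4.63 Y6.30
G1 X5.38 Y5.10
G1 X6.69 Y4.57
G1 X8.06 Y4.91
G1 X8.97 Y5.99
G1 X9.07 Y7.40
; layer 5
G0 Z22.23
G0 X7.96 Y7.12
G1 X7.58 Y7.72
G1 X6.93 Y7.99
G1 X6.25 Y7.82
G1 X5.79 Y7.28
G1 X5.74 Y6.57
G1 X6.11 Y5.98
G1 X6.77 Y5.71
G1 X7.45 Y5.88
G1 X7.91 Y6.42
G1 X7.96 Y7.12
M2 ; end

The solid is a regular 10-sided pyramid, base circumscribed radius ≈ 6.85 mm, apex at z ≈ 26.7 mm. Slicing at Δz = 4.45 mm — 6 equal slices spanning the solid's height, so layer i sits at z = i·h/6 — gives 5 non-empty perimeters. Each is a 10-segment closed polygon; G0 lifts to the layer z and rapids to the start vertex, then G1 traces the edges. The cross-section shrinks linearly with z (the slice at the apex is degenerate and omitted).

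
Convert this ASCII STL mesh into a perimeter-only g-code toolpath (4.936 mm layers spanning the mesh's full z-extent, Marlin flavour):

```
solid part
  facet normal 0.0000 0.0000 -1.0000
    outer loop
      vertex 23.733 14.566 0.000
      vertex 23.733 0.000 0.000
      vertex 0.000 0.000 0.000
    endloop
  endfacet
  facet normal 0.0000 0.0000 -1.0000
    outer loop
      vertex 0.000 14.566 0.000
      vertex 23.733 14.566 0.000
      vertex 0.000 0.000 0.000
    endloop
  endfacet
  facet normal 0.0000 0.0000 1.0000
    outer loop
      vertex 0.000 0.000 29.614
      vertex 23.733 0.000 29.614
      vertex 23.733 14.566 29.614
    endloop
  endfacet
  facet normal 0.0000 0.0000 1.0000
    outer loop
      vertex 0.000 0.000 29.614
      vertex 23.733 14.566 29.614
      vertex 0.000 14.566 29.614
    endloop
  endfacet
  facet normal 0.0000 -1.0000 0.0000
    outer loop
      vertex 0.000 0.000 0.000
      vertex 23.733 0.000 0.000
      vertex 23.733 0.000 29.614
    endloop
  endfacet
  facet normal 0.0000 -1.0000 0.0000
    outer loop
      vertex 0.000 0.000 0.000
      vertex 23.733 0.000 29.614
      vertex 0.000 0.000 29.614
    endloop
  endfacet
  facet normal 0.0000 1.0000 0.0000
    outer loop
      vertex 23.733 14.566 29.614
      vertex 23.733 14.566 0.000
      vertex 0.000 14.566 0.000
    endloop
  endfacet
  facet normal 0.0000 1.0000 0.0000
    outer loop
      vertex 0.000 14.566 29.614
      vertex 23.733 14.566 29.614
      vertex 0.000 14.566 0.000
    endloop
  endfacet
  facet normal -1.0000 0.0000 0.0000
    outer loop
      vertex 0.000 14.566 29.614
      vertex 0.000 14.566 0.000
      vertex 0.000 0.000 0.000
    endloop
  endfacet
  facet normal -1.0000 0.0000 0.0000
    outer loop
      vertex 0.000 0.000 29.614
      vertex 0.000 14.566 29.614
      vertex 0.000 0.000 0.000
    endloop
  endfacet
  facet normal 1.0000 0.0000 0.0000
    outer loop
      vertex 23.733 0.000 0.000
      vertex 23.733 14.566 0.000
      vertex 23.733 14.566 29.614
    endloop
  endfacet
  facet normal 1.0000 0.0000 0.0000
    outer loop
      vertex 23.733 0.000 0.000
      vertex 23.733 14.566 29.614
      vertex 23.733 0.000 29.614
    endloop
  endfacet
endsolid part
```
; perimeter-only toolpath
G21 ; units = mm
G90 ; absolute positioning
G28 ; home
; layer 1
G0 Z4.936
G0 X0.000 Y0.000
G1 X23.733 Y0.000
G1 X23.733 Y14.566
G1 X0.000 Y14.566
G1 X0.000 Y0.000
; layer 2
G0 Z9.871
G0 X0.000 Y0.000
G1 X23.733 Y0.000
G1 X23.733 Y14.566
G1 X0.000 Y14.566
G1 X0.000 Y0.000
; layer 3
G0 Z14.807
G0 X0.000 Y0.000
G1 X23.733 Y0.000
G1 X23.733 Y14.566
G1 X0.000 Y14.566
G1 X0.000 Y0.000
; layer 4
G0 Z19.743
G0 X0.000 Y0.000
G1 X23.733 Y0.000
G1 X23.733 Y14.566
G1 X0.000 Y14.566
G1 X0.000 Y0.000
; layer 5
G0 Z24.678
G0 X0.000 Y0.000
G1 X23.733 Y0.000
G1 X23.733 Y14.566
G1 X0.000 Y14.566
G1 X0.000 Y0.000
; layer 6
G0 Z29.614
G0 X0.000 Y0.000
G1 X23.733 Y0.000
G1 X23.733 Y14.566
G1 X0.000 Y14.566
G1 X0.000 Y0.000
M2 ; end

The solid is a rectangular box, roughly 23.7 × 14.6 mm footprint and 29.6 mm tall. Slicing at Δz = 4.936 mm — 6 equal slices spanning the solid's height, so layer i sits at z = i·h/6 — gives 6 non-empty perimeters. Each is a 4-segment closed polygon; G0 lifts to the layer z and rapids to the start vertex, then G1 traces the edges.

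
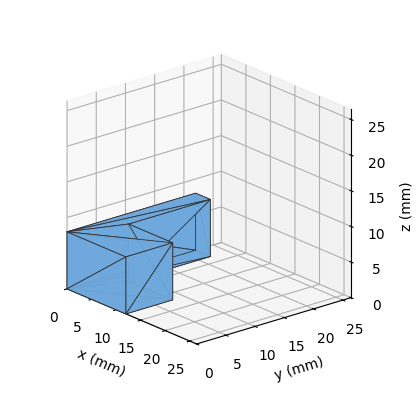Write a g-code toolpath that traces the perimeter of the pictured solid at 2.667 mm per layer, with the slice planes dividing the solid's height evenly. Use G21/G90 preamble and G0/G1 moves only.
Reading the render: the shape is an L-shaped prism: outer 12 × 22 mm, arm thicknesses ≈ 8 mm (horizontal) and 3 mm (vertical), extruded 8 mm in z (dimensions read to the nearest mm from the axis ticks). For the g-code, the solid's height is divided into equal slices at the stated Δz and each level perimeter traced with G1 moves after a G0 lift.

; perimeter-only toolpath
G21 ; units = mm
G90 ; absolute positioning
G28 ; home
; layer 1
G0 Z2.667
G0 X0.000 Y0.000
G1 X12.000 Y0.000
G1 X12.000 Y8.000
G1 X3.000 Y8.000
G1 X3.000 Y22.000
G1 X0.000 Y22.000
G1 X0.000 Y0.000
; layer 2
G0 Z5.333
G0 X0.000 Y0.000
G1 X12.000 Y0.000
G1 X12.000 Y8.000
G1 X3.000 Y8.000
G1 X3.000 Y22.000
G1 X0.000 Y22.000
G1 X0.000 Y0.000
; layer 3
G0 Z8.000
G0 X0.000 Y0.000
G1 X12.000 Y0.000
G1 X12.000 Y8.000
G1 X3.000 Y8.000
G1 X3.000 Y22.000
G1 X0.000 Y22.000
G1 X0.000 Y0.000
M2 ; end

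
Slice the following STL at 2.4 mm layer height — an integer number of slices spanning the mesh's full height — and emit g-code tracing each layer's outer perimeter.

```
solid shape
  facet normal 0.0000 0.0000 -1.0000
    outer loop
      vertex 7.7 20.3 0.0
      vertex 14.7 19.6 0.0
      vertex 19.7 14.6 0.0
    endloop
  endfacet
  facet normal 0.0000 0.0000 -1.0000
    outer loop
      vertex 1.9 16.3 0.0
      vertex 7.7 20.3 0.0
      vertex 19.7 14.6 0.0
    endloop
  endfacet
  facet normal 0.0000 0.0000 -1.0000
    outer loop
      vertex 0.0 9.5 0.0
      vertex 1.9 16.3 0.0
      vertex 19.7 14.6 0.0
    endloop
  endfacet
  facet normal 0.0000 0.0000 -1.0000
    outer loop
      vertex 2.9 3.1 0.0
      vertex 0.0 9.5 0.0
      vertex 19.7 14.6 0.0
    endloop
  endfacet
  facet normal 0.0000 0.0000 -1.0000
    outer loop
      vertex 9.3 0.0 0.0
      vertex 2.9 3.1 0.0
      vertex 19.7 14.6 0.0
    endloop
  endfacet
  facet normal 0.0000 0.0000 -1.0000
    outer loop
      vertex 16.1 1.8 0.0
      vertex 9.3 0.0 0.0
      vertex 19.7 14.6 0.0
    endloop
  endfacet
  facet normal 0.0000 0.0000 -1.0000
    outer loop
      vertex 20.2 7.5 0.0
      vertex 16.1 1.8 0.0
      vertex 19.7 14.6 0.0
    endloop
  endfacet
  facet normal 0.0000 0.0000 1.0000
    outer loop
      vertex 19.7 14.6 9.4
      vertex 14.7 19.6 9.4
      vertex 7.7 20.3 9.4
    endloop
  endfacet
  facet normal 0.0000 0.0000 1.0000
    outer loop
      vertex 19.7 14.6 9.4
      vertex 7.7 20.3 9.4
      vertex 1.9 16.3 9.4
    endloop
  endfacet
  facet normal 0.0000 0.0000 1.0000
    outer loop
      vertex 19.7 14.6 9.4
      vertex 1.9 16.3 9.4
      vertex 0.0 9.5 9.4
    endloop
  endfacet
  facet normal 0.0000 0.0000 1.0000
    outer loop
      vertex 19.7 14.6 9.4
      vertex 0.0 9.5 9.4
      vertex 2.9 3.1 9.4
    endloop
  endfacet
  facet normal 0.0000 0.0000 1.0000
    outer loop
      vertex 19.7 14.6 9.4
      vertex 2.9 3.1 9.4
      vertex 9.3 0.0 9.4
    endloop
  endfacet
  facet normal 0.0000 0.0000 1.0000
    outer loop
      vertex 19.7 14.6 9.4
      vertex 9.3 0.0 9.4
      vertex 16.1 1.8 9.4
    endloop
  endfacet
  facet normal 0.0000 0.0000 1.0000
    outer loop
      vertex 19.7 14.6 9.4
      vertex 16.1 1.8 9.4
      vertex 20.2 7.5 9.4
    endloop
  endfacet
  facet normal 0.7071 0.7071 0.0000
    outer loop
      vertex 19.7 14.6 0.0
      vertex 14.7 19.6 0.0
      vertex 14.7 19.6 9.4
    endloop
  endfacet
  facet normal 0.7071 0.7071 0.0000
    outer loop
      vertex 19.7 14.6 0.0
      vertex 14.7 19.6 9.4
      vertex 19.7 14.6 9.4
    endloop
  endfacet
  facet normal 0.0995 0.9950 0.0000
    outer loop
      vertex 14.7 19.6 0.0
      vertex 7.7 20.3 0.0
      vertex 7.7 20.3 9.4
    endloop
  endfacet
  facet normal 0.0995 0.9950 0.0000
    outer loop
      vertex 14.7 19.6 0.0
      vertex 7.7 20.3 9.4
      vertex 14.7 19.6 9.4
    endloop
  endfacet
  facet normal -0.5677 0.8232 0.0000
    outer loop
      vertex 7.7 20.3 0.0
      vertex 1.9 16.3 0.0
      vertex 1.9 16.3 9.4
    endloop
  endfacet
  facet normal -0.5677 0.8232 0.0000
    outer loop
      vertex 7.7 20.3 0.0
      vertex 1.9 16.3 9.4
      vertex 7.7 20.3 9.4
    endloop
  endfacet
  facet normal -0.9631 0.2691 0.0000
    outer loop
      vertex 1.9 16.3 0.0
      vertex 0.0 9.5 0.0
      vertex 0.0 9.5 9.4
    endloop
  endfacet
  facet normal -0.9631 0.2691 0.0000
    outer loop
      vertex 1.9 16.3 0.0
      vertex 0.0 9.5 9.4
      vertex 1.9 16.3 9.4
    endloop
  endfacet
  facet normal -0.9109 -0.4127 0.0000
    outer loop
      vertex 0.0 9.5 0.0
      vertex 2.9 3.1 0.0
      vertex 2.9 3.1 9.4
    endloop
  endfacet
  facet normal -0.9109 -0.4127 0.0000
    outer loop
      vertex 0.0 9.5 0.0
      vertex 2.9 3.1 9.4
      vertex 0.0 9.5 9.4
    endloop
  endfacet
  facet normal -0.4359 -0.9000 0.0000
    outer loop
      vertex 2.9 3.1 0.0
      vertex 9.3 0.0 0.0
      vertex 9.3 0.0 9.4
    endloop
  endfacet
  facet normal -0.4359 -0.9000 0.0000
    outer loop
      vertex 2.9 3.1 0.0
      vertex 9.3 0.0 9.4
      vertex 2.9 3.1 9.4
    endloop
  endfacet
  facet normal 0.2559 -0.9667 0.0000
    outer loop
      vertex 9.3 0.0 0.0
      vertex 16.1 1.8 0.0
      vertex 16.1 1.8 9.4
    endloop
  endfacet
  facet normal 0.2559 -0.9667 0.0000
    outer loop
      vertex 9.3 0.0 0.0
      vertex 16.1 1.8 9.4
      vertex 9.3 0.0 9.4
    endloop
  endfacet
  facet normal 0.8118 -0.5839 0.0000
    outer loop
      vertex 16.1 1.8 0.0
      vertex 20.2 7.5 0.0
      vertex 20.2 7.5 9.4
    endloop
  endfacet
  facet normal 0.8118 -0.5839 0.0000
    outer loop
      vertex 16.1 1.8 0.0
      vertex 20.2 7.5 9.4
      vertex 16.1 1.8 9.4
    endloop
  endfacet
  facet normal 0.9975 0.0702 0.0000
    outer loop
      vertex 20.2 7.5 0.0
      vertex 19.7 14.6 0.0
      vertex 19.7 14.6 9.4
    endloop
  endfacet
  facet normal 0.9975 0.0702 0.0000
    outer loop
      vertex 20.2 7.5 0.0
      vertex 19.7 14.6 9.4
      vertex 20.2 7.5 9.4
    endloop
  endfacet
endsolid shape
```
; perimeter-only toolpath
G21 ; units = mm
G90 ; absolute positioning
G28 ; home
; layer 1
G0 Z2.4
G0 X19.7 Y14.6
G1 X14.7 Y19.6
G1 X7.7 Y20.3
G1 X1.9 Y16.3
G1 X0.0 Y9.5
G1 X2.9 Y3.1
G1 X9.3 Y0.0
G1 X16.1 Y1.8
G1 X20.2 Y7.5
G1 X19.7 Y14.6
; layer 2
G0 Z4.7
G0 X19.7 Y14.6
G1 X14.7 Y19.6
G1 X7.7 Y20.3
G1 X1.9 Y16.3
G1 X0.0 Y9.5
G1 X2.9 Y3.1
G1 X9.3 Y0.0
G1 X16.1 Y1.8
G1 X20.2 Y7.5
G1 X19.7 Y14.6
; layer 3
G0 Z7.1
G0 X19.7 Y14.6
G1 X14.7 Y19.6
G1 X7.7 Y20.3
G1 X1.9 Y16.3
G1 X0.0 Y9.5
G1 X2.9 Y3.1
G1 X9.3 Y0.0
G1 X16.1 Y1.8
G1 X20.2 Y7.5
G1 X19.7 Y14.6
; layer 4
G0 Z9.4
G0 X19.7 Y14.6
G1 X14.7 Y19.6
G1 X7.7 Y20.3
G1 X1.9 Y16.3
G1 X0.0 Y9.5
G1 X2.9 Y3.1
G1 X9.3 Y0.0
G1 X16.1 Y1.8
G1 X20.2 Y7.5
G1 X19.7 Y14.6
M2 ; end

The solid is a regular 9-sided prism (a cylinder approximated with 9 flat sides), circumscribed radius ≈ 10.3 mm, height ≈ 9.4 mm. Slicing at Δz = 2.4 mm — 4 equal slices spanning the solid's height, so layer i sits at z = i·h/4 — gives 4 non-empty perimeters. Each is a 9-segment closed polygon; G0 lifts to the layer z and rapids to the start vertex, then G1 traces the edges.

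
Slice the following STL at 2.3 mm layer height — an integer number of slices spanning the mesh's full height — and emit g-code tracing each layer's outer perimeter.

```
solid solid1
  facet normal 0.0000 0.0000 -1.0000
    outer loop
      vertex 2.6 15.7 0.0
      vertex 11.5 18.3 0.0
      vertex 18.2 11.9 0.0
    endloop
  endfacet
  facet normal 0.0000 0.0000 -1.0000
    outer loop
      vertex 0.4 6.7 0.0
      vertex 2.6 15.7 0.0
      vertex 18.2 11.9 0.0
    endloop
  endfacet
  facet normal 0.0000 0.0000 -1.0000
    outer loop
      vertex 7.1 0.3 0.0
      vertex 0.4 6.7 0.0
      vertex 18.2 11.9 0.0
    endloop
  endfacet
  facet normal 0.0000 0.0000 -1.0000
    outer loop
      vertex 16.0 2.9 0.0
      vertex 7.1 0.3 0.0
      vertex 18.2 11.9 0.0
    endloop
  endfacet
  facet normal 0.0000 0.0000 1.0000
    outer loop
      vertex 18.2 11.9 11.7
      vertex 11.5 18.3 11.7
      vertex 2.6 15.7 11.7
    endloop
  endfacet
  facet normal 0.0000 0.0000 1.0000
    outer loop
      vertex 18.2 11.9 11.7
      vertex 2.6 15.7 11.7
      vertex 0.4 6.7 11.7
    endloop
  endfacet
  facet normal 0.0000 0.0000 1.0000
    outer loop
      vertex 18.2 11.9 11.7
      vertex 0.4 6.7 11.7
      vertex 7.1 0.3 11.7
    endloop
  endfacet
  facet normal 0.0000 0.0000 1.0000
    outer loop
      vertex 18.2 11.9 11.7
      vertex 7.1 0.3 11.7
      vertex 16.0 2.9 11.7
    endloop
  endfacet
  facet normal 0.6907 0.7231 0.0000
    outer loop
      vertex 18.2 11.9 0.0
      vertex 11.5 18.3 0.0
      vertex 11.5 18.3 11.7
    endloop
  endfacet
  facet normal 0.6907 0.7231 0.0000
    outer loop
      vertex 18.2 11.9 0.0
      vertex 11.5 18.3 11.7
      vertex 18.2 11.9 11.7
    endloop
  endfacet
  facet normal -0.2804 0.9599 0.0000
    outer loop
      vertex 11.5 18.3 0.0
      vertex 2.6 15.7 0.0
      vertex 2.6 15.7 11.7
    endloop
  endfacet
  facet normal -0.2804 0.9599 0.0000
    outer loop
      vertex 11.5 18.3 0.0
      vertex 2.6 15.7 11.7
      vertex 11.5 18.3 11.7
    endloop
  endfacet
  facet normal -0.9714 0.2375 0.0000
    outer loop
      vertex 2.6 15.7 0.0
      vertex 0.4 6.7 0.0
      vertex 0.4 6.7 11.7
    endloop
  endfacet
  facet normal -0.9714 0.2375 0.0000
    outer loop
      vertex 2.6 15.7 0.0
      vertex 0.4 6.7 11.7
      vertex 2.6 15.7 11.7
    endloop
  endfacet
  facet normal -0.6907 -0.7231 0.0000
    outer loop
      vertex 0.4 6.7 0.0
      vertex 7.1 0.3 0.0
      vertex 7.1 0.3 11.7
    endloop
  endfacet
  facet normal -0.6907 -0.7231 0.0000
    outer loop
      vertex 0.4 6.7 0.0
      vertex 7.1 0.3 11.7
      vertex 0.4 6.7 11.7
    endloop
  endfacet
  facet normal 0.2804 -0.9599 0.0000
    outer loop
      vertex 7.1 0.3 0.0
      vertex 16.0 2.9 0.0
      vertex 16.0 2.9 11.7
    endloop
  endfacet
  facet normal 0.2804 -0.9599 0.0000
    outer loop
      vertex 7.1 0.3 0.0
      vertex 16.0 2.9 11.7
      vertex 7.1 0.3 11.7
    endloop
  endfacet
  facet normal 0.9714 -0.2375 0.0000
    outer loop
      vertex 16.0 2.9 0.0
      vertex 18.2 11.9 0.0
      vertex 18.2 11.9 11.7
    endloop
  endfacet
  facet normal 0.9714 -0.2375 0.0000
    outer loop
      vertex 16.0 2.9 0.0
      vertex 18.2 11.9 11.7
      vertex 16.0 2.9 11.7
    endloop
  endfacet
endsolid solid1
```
; perimeter-only toolpath
G21 ; units = mm
G90 ; absolute positioning
G28 ; home
; layer 1
G0 Z2.3
G0 X18.2 Y11.9
G1 X11.5 Y18.3
G1 X2.6 Y15.7
G1 X0.4 Y6.7
G1 X7.1 Y0.3
G1 X16.0 Y2.9
G1 X18.2 Y11.9
; layer 2
G0 Z4.7
G0 X18.2 Y11.9
G1 X11.5 Y18.3
G1 X2.6 Y15.7
G1 X0.4 Y6.7
G1 X7.1 Y0.3
G1 X16.0 Y2.9
G1 X18.2 Y11.9
; layer 3
G0 Z7.0
G0 X18.2 Y11.9
G1 X11.5 Y18.3
G1 X2.6 Y15.7
G1 X0.4 Y6.7
G1 X7.1 Y0.3
G1 X16.0 Y2.9
G1 X18.2 Y11.9
; layer 4
G0 Z9.4
G0 X18.2 Y11.9
G1 X11.5 Y18.3
G1 X2.6 Y15.7
G1 X0.4 Y6.7
G1 X7.1 Y0.3
G1 X16.0 Y2.9
G1 X18.2 Y11.9
; layer 5
G0 Z11.7
G0 X18.2 Y11.9
G1 X11.5 Y18.3
G1 X2.6 Y15.7
G1 X0.4 Y6.7
G1 X7.1 Y0.3
G1 X16.0 Y2.9
G1 X18.2 Y11.9
M2 ; end

The solid is a regular 6-sided prism (a cylinder approximated with 6 flat sides), circumscribed radius ≈ 9.3 mm, height ≈ 11.7 mm. Slicing at Δz = 2.3 mm — 5 equal slices spanning the solid's height, so layer i sits at z = i·h/5 — gives 5 non-empty perimeters. Each is a 6-segment closed polygon; G0 lifts to the layer z and rapids to the start vertex, then G1 traces the edges.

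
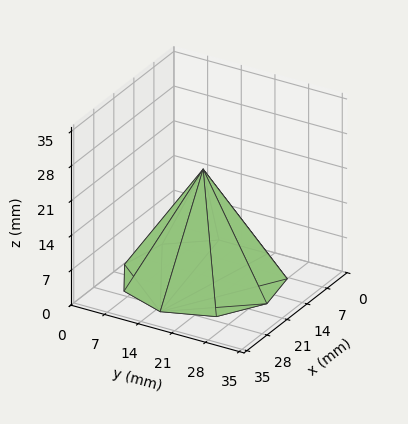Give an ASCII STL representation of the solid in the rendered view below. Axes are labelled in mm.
Reading the render: the shape is a regular 9-sided pyramid, base circumscribed radius ≈ 15 mm, apex at z ≈ 22 mm (dimensions read to the nearest mm from the axis ticks). For the STL, each face is triangulated and given an outward normal.

solid part
  facet normal 0.0000 0.0000 -1.0000
    outer loop
      vertex 17.6 29.8 0.0
      vertex 26.5 24.6 0.0
      vertex 30.0 15.0 0.0
    endloop
  endfacet
  facet normal 0.0000 0.0000 -1.0000
    outer loop
      vertex 7.5 28.0 0.0
      vertex 17.6 29.8 0.0
      vertex 30.0 15.0 0.0
    endloop
  endfacet
  facet normal 0.0000 0.0000 -1.0000
    outer loop
      vertex 0.9 20.1 0.0
      vertex 7.5 28.0 0.0
      vertex 30.0 15.0 0.0
    endloop
  endfacet
  facet normal 0.0000 0.0000 -1.0000
    outer loop
      vertex 0.9 9.9 0.0
      vertex 0.9 20.1 0.0
      vertex 30.0 15.0 0.0
    endloop
  endfacet
  facet normal 0.0000 0.0000 -1.0000
    outer loop
      vertex 7.5 2.0 0.0
      vertex 0.9 9.9 0.0
      vertex 30.0 15.0 0.0
    endloop
  endfacet
  facet normal 0.0000 0.0000 -1.0000
    outer loop
      vertex 17.6 0.2 0.0
      vertex 7.5 2.0 0.0
      vertex 30.0 15.0 0.0
    endloop
  endfacet
  facet normal 0.0000 0.0000 -1.0000
    outer loop
      vertex 26.5 5.4 0.0
      vertex 17.6 0.2 0.0
      vertex 30.0 15.0 0.0
    endloop
  endfacet
  facet normal 0.7911 0.2884 0.5394
    outer loop
      vertex 30.0 15.0 0.0
      vertex 26.5 24.6 0.0
      vertex 15.0 15.0 22.0
    endloop
  endfacet
  facet normal 0.4248 0.7271 0.5393
    outer loop
      vertex 26.5 24.6 0.0
      vertex 17.6 29.8 0.0
      vertex 15.0 15.0 22.0
    endloop
  endfacet
  facet normal -0.1477 0.8286 0.5400
    outer loop
      vertex 17.6 29.8 0.0
      vertex 7.5 28.0 0.0
      vertex 15.0 15.0 22.0
    endloop
  endfacet
  facet normal -0.6462 0.5399 0.5393
    outer loop
      vertex 7.5 28.0 0.0
      vertex 0.9 20.1 0.0
      vertex 15.0 15.0 22.0
    endloop
  endfacet
  facet normal -0.8419 0.0000 0.5396
    outer loop
      vertex 0.9 20.1 0.0
      vertex 0.9 9.9 0.0
      vertex 15.0 15.0 22.0
    endloop
  endfacet
  facet normal -0.6462 -0.5399 0.5393
    outer loop
      vertex 0.9 9.9 0.0
      vertex 7.5 2.0 0.0
      vertex 15.0 15.0 22.0
    endloop
  endfacet
  facet normal -0.1477 -0.8286 0.5400
    outer loop
      vertex 7.5 2.0 0.0
      vertex 17.6 0.2 0.0
      vertex 15.0 15.0 22.0
    endloop
  endfacet
  facet normal 0.4248 -0.7271 0.5393
    outer loop
      vertex 17.6 0.2 0.0
      vertex 26.5 5.4 0.0
      vertex 15.0 15.0 22.0
    endloop
  endfacet
  facet normal 0.7911 -0.2884 0.5394
    outer loop
      vertex 26.5 5.4 0.0
      vertex 30.0 15.0 0.0
      vertex 15.0 15.0 22.0
    endloop
  endfacet
endsolid part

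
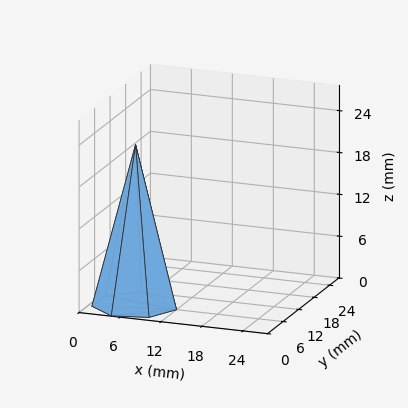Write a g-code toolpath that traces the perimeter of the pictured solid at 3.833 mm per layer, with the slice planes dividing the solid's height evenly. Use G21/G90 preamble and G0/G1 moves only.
Reading the render: the shape is a regular 7-sided pyramid, base circumscribed radius ≈ 6 mm, apex at z ≈ 23 mm (dimensions read to the nearest mm from the axis ticks). For the g-code, the solid's height is divided into equal slices at the stated Δz and each level perimeter traced with G1 moves after a G0 lift.

; perimeter-only toolpath
G21 ; units = mm
G90 ; absolute positioning
G28 ; home
; layer 1
G0 Z3.833
G0 X11.000 Y6.000
G1 X9.117 Y9.909
G1 X4.888 Y10.875
G1 X1.495 Y8.169
G1 X1.495 Y3.831
G1 X4.888 Y1.125
G1 X9.117 Y2.091
G1 X11.000 Y6.000
; layer 2
G0 Z7.667
G0 X10.000 Y6.000
G1 X8.494 Y9.127
G1 X5.110 Y9.900
G1 X2.396 Y7.735
G1 X2.396 Y4.265
G1 X5.110 Y2.100
G1 X8.494 Y2.873
G1 X10.000 Y6.000
; layer 3
G0 Z11.500
G0 X9.000 Y6.000
G1 X7.870 Y8.346
G1 X5.332 Y8.925
G1 X3.297 Y7.301
G1 X3.297 Y4.699
G1 X5.332 Y3.075
G1 X7.870 Y3.655
G1 X9.000 Y6.000
; layer 4
G0 Z15.333
G0 X8.000 Y6.000
G1 X7.247 Y7.564
G1 X5.555 Y7.950
G1 X4.198 Y6.868
G1 X4.198 Y5.132
G1 X5.555 Y4.050
G1 X7.247 Y4.436
G1 X8.000 Y6.000
; layer 5
G0 Z19.167
G0 X7.000 Y6.000
G1 X6.623 Y6.782
G1 X5.777 Y6.975
G1 X5.099 Y6.434
G1 X5.099 Y5.566
G1 X5.777 Y5.025
G1 X6.623 Y5.218
G1 X7.000 Y6.000
M2 ; end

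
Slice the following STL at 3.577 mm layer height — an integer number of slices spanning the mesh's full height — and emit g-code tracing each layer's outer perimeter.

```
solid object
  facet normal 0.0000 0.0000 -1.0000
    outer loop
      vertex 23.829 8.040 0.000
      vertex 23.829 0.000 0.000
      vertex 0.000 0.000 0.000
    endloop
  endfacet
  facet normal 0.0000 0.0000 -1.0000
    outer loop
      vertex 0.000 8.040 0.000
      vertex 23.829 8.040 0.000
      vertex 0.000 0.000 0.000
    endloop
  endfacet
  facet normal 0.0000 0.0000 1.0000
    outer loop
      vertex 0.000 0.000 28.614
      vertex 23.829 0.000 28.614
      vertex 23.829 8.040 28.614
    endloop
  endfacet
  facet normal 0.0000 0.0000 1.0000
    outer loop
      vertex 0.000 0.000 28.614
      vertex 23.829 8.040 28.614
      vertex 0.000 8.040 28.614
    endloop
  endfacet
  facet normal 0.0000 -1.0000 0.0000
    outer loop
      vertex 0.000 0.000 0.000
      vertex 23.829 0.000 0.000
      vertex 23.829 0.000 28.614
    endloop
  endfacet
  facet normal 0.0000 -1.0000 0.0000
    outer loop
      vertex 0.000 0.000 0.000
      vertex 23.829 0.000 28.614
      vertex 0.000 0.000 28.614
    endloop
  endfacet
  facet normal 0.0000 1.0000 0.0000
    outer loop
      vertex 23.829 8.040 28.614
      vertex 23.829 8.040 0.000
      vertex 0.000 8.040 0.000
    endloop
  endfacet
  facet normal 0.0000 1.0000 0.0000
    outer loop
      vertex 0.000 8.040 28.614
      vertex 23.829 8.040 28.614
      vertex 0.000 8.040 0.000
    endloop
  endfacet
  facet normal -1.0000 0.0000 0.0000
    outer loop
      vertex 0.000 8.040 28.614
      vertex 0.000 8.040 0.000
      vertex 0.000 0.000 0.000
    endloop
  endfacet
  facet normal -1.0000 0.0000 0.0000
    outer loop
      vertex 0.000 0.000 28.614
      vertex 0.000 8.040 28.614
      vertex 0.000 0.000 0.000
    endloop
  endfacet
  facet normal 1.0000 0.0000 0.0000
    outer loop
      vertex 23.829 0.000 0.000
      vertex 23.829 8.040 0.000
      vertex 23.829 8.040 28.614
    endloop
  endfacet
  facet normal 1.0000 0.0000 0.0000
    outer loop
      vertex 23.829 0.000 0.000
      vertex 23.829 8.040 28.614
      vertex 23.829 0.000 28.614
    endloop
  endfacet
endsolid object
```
; perimeter-only toolpath
G21 ; units = mm
G90 ; absolute positioning
G28 ; home
; layer 1
G0 Z3.577
G0 X0.000 Y0.000
G1 X23.829 Y0.000
G1 X23.829 Y8.040
G1 X0.000 Y8.040
G1 X0.000 Y0.000
; layer 2
G0 Z7.154
G0 X0.000 Y0.000
G1 X23.829 Y0.000
G1 X23.829 Y8.040
G1 X0.000 Y8.040
G1 X0.000 Y0.000
; layer 3
G0 Z10.730
G0 X0.000 Y0.000
G1 X23.829 Y0.000
G1 X23.829 Y8.040
G1 X0.000 Y8.040
G1 X0.000 Y0.000
; layer 4
G0 Z14.307
G0 X0.000 Y0.000
G1 X23.829 Y0.000
G1 X23.829 Y8.040
G1 X0.000 Y8.040
G1 X0.000 Y0.000
; layer 5
G0 Z17.884
G0 X0.000 Y0.000
G1 X23.829 Y0.000
G1 X23.829 Y8.040
G1 X0.000 Y8.040
G1 X0.000 Y0.000
; layer 6
G0 Z21.460
G0 X0.000 Y0.000
G1 X23.829 Y0.000
G1 X23.829 Y8.040
G1 X0.000 Y8.040
G1 X0.000 Y0.000
; layer 7
G0 Z25.037
G0 X0.000 Y0.000
G1 X23.829 Y0.000
G1 X23.829 Y8.040
G1 X0.000 Y8.040
G1 X0.000 Y0.000
; layer 8
G0 Z28.614
G0 X0.000 Y0.000
G1 X23.829 Y0.000
G1 X23.829 Y8.040
G1 X0.000 Y8.040
G1 X0.000 Y0.000
M2 ; end

The solid is a rectangular box, roughly 23.8 × 8.04 mm footprint and 28.6 mm tall. Slicing at Δz = 3.577 mm — 8 equal slices spanning the solid's height, so layer i sits at z = i·h/8 — gives 8 non-empty perimeters. Each is a 4-segment closed polygon; G0 lifts to the layer z and rapids to the start vertex, then G1 traces the edges.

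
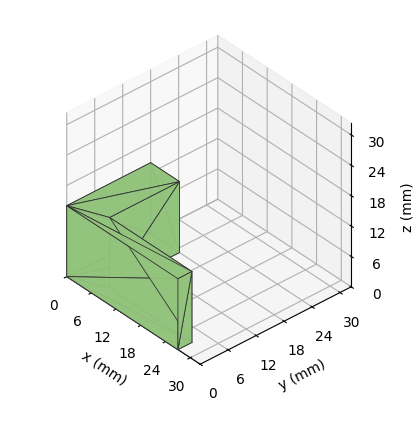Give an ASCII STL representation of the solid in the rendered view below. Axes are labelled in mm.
Reading the render: the shape is an L-shaped prism: outer 27 × 18 mm, arm thicknesses ≈ 3 mm (horizontal) and 7 mm (vertical), extruded 14 mm in z (dimensions read to the nearest mm from the axis ticks). For the STL, each face is triangulated and given an outward normal.

solid part
  facet normal 0.0000 0.0000 -1.0000
    outer loop
      vertex 27.0 3.0 0.0
      vertex 27.0 0.0 0.0
      vertex 0.0 0.0 0.0
    endloop
  endfacet
  facet normal 0.0000 0.0000 -1.0000
    outer loop
      vertex 7.0 3.0 0.0
      vertex 27.0 3.0 0.0
      vertex 0.0 0.0 0.0
    endloop
  endfacet
  facet normal 0.0000 0.0000 -1.0000
    outer loop
      vertex 7.0 18.0 0.0
      vertex 7.0 3.0 0.0
      vertex 0.0 0.0 0.0
    endloop
  endfacet
  facet normal 0.0000 0.0000 -1.0000
    outer loop
      vertex 0.0 18.0 0.0
      vertex 7.0 18.0 0.0
      vertex 0.0 0.0 0.0
    endloop
  endfacet
  facet normal 0.0000 0.0000 1.0000
    outer loop
      vertex 0.0 0.0 14.0
      vertex 27.0 0.0 14.0
      vertex 27.0 3.0 14.0
    endloop
  endfacet
  facet normal 0.0000 0.0000 1.0000
    outer loop
      vertex 0.0 0.0 14.0
      vertex 27.0 3.0 14.0
      vertex 7.0 3.0 14.0
    endloop
  endfacet
  facet normal 0.0000 0.0000 1.0000
    outer loop
      vertex 0.0 0.0 14.0
      vertex 7.0 3.0 14.0
      vertex 7.0 18.0 14.0
    endloop
  endfacet
  facet normal 0.0000 0.0000 1.0000
    outer loop
      vertex 0.0 0.0 14.0
      vertex 7.0 18.0 14.0
      vertex 0.0 18.0 14.0
    endloop
  endfacet
  facet normal 0.0000 -1.0000 0.0000
    outer loop
      vertex 0.0 0.0 0.0
      vertex 27.0 0.0 0.0
      vertex 27.0 0.0 14.0
    endloop
  endfacet
  facet normal 0.0000 -1.0000 0.0000
    outer loop
      vertex 0.0 0.0 0.0
      vertex 27.0 0.0 14.0
      vertex 0.0 0.0 14.0
    endloop
  endfacet
  facet normal 1.0000 0.0000 0.0000
    outer loop
      vertex 27.0 0.0 0.0
      vertex 27.0 3.0 0.0
      vertex 27.0 3.0 14.0
    endloop
  endfacet
  facet normal 1.0000 0.0000 0.0000
    outer loop
      vertex 27.0 0.0 0.0
      vertex 27.0 3.0 14.0
      vertex 27.0 0.0 14.0
    endloop
  endfacet
  facet normal 0.0000 1.0000 0.0000
    outer loop
      vertex 27.0 3.0 0.0
      vertex 7.0 3.0 0.0
      vertex 7.0 3.0 14.0
    endloop
  endfacet
  facet normal 0.0000 1.0000 0.0000
    outer loop
      vertex 27.0 3.0 0.0
      vertex 7.0 3.0 14.0
      vertex 27.0 3.0 14.0
    endloop
  endfacet
  facet normal 1.0000 0.0000 0.0000
    outer loop
      vertex 7.0 3.0 0.0
      vertex 7.0 18.0 0.0
      vertex 7.0 18.0 14.0
    endloop
  endfacet
  facet normal 1.0000 0.0000 0.0000
    outer loop
      vertex 7.0 3.0 0.0
      vertex 7.0 18.0 14.0
      vertex 7.0 3.0 14.0
    endloop
  endfacet
  facet normal 0.0000 1.0000 0.0000
    outer loop
      vertex 7.0 18.0 0.0
      vertex 0.0 18.0 0.0
      vertex 0.0 18.0 14.0
    endloop
  endfacet
  facet normal 0.0000 1.0000 0.0000
    outer loop
      vertex 7.0 18.0 0.0
      vertex 0.0 18.0 14.0
      vertex 7.0 18.0 14.0
    endloop
  endfacet
  facet normal -1.0000 0.0000 0.0000
    outer loop
      vertex 0.0 18.0 0.0
      vertex 0.0 0.0 0.0
      vertex 0.0 0.0 14.0
    endloop
  endfacet
  facet normal -1.0000 0.0000 0.0000
    outer loop
      vertex 0.0 18.0 0.0
      vertex 0.0 0.0 14.0
      vertex 0.0 18.0 14.0
    endloop
  endfacet
endsolid part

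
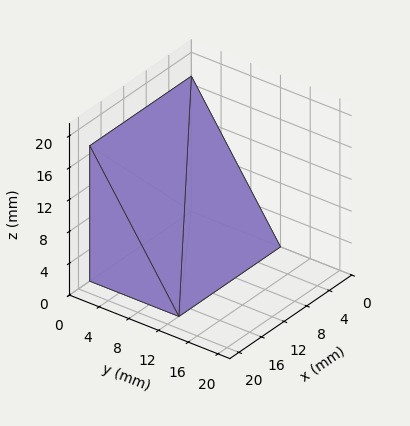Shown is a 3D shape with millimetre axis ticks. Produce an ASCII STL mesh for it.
Reading the render: the shape is a wedge (ramp): 18 × 12 mm base, rising to 17 mm along the y=0 edge and sloping linearly to z=0 at y=12 (dimensions read to the nearest mm from the axis ticks). For the STL, each face is triangulated and given an outward normal.

solid part
  facet normal 0.0000 0.0000 -1.0000
    outer loop
      vertex 18.000 12.000 0.000
      vertex 18.000 0.000 0.000
      vertex 0.000 0.000 0.000
    endloop
  endfacet
  facet normal 0.0000 0.0000 -1.0000
    outer loop
      vertex 0.000 12.000 0.000
      vertex 18.000 12.000 0.000
      vertex 0.000 0.000 0.000
    endloop
  endfacet
  facet normal 0.0000 -1.0000 0.0000
    outer loop
      vertex 0.000 0.000 0.000
      vertex 18.000 0.000 0.000
      vertex 18.000 0.000 17.000
    endloop
  endfacet
  facet normal 0.0000 -1.0000 0.0000
    outer loop
      vertex 0.000 0.000 0.000
      vertex 18.000 0.000 17.000
      vertex 0.000 0.000 17.000
    endloop
  endfacet
  facet normal 0.0000 0.8170 0.5767
    outer loop
      vertex 0.000 0.000 17.000
      vertex 18.000 0.000 17.000
      vertex 18.000 12.000 0.000
    endloop
  endfacet
  facet normal 0.0000 0.8170 0.5767
    outer loop
      vertex 0.000 0.000 17.000
      vertex 18.000 12.000 0.000
      vertex 0.000 12.000 0.000
    endloop
  endfacet
  facet normal -1.0000 0.0000 0.0000
    outer loop
      vertex 0.000 0.000 17.000
      vertex 0.000 12.000 0.000
      vertex 0.000 0.000 0.000
    endloop
  endfacet
  facet normal 1.0000 0.0000 0.0000
    outer loop
      vertex 18.000 0.000 0.000
      vertex 18.000 12.000 0.000
      vertex 18.000 0.000 17.000
    endloop
  endfacet
endsolid part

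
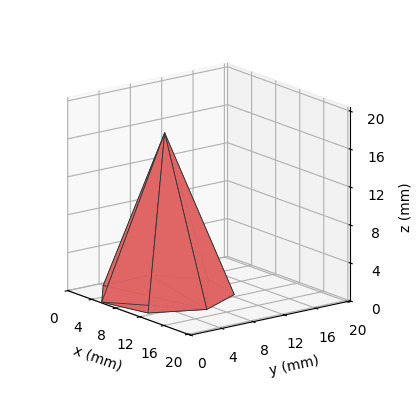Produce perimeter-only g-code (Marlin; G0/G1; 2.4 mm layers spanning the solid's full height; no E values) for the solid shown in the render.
Reading the render: the shape is a regular 7-sided pyramid, base circumscribed radius ≈ 7 mm, apex at z ≈ 17 mm (dimensions read to the nearest mm from the axis ticks). For the g-code, the solid's height is divided into equal slices at the stated Δz and each level perimeter traced with G1 moves after a G0 lift.

; perimeter-only toolpath
G21 ; units = mm
G90 ; absolute positioning
G28 ; home
; layer 1
G0 Z2.4
G0 X13.0 Y7.0
G1 X10.8 Y11.7
G1 X5.6 Y12.8
G1 X1.6 Y9.6
G1 X1.6 Y4.4
G1 X5.6 Y1.2
G1 X10.8 Y2.3
G1 X13.0 Y7.0
; layer 2
G0 Z4.9
G0 X12.0 Y7.0
G1 X10.1 Y10.9
G1 X5.9 Y11.9
G1 X2.5 Y9.1
G1 X2.5 Y4.9
G1 X5.9 Y2.1
G1 X10.1 Y3.1
G1 X12.0 Y7.0
; layer 3
G0 Z7.3
G0 X11.0 Y7.0
G1 X9.5 Y10.1
G1 X6.1 Y10.9
G1 X3.4 Y8.7
G1 X3.4 Y5.3
G1 X6.1 Y3.1
G1 X9.5 Y3.9
G1 X11.0 Y7.0
; layer 4
G0 Z9.7
G0 X10.0 Y7.0
G1 X8.9 Y9.4
G1 X6.3 Y9.9
G1 X4.3 Y8.3
G1 X4.3 Y5.7
G1 X6.3 Y4.1
G1 X8.9 Y4.6
G1 X10.0 Y7.0
; layer 5
G0 Z12.1
G0 X9.0 Y7.0
G1 X8.3 Y8.6
G1 X6.5 Y8.9
G1 X5.2 Y7.9
G1 X5.2 Y6.1
G1 X6.5 Y5.1
G1 X8.3 Y5.4
G1 X9.0 Y7.0
; layer 6
G0 Z14.6
G0 X8.0 Y7.0
G1 X7.6 Y7.8
G1 X6.8 Y8.0
G1 X6.1 Y7.4
G1 X6.1 Y6.6
G1 X6.8 Y6.0
G1 X7.6 Y6.2
G1 X8.0 Y7.0
M2 ; end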